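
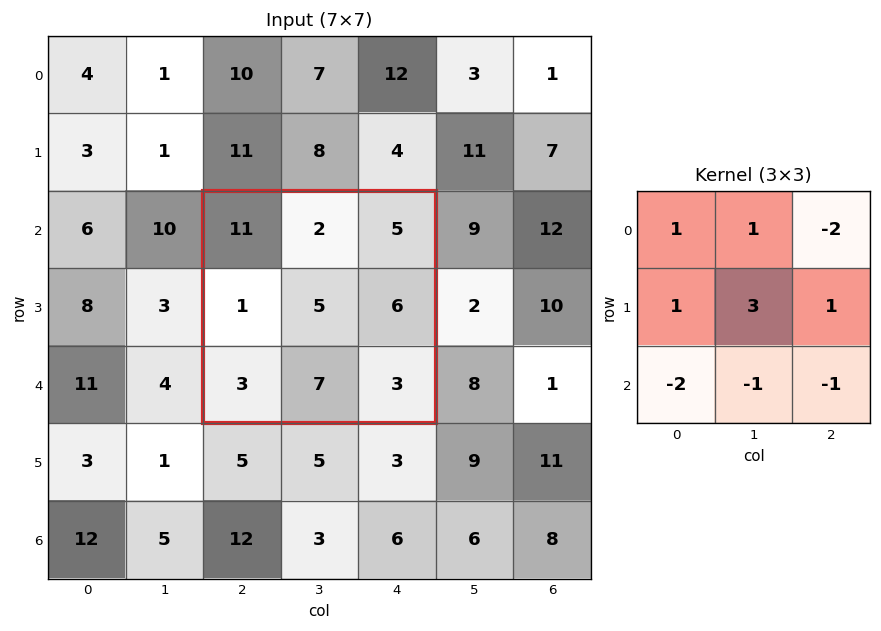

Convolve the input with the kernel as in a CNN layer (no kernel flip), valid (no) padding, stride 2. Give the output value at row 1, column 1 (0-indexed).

The receptive field on the input at this output position is [11 2 5 / 1 5 6 / 3 7 3]. Elementwise product with the kernel and sum: 11·1 + 2·1 + 5·-2 + 1·1 + 5·3 + 6·1 + 3·-2 + 7·-1 + 3·-1.

9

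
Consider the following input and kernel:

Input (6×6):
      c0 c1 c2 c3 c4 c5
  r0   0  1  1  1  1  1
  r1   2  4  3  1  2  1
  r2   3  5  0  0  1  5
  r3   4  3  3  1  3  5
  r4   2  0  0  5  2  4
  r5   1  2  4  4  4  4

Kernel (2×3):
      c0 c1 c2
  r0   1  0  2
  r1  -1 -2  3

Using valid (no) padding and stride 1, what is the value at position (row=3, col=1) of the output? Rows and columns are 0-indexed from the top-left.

The receptive field on the input at this output position is [3 3 1 / 0 0 5]. Elementwise product with the kernel and sum: 3·1 + 1·2 + 0·-1 + 0·-2 + 5·3.

20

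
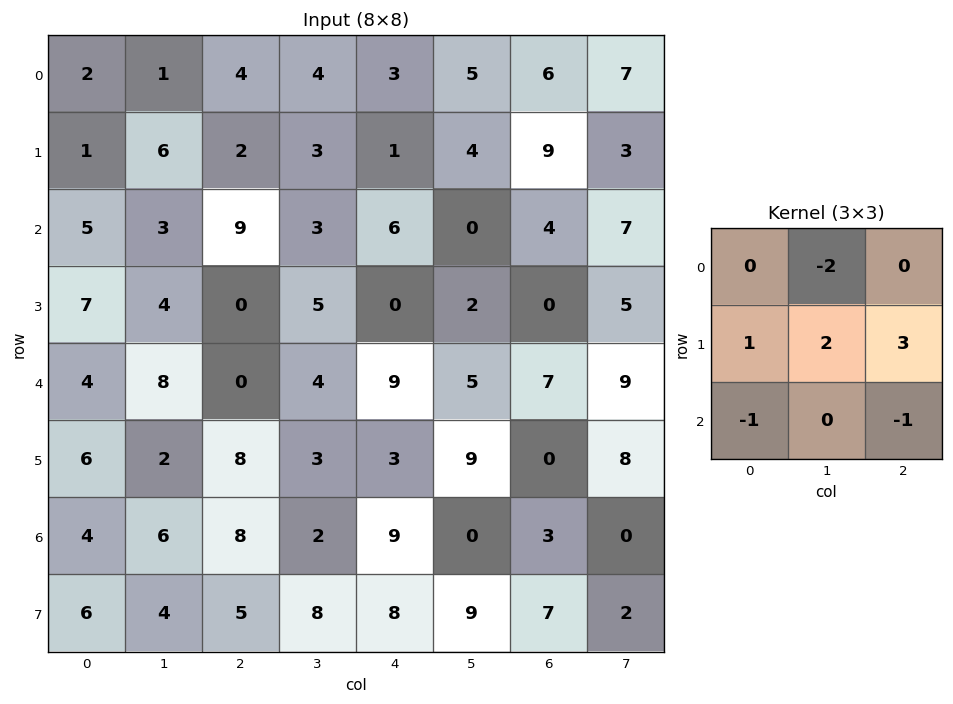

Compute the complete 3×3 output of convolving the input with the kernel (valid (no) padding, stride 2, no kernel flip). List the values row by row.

3 -12 16
5 -5 -12
6 -2 -1

Output[0,0]: The receptive field on the input at this output position is [2 1 4 / 1 6 2 / 5 3 9]. Elementwise product with the kernel and sum: 1·-2 + 1·1 + 6·2 + 2·3 + 5·-1 + 9·-1.
Output[0,1]: The receptive field on the input at this output position is [4 4 3 / 2 3 1 / 9 3 6]. Elementwise product with the kernel and sum: 4·-2 + 2·1 + 3·2 + 1·3 + 9·-1 + 6·-1.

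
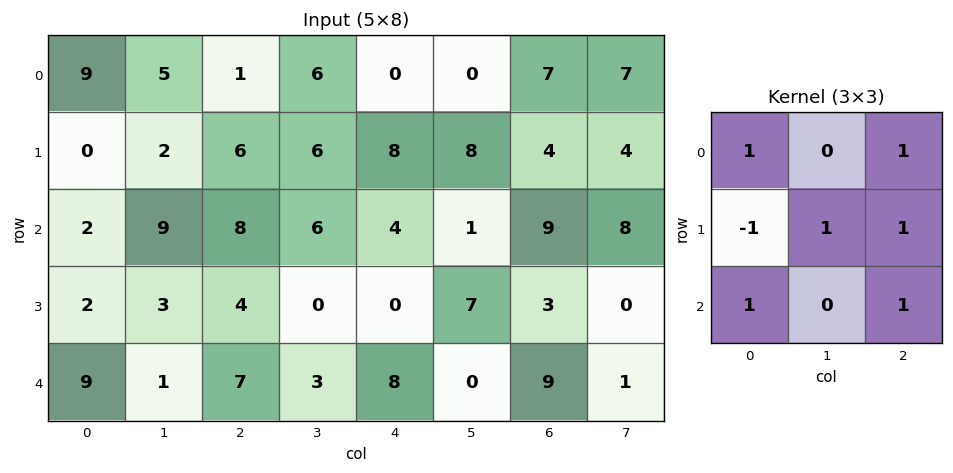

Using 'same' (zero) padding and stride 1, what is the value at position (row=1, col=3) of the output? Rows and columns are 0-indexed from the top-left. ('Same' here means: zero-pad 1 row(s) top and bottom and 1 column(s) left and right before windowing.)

21

The receptive field on the zero-padded input at this output position is [1 6 0 / 6 6 8 / 8 6 4]. Elementwise product with the kernel and sum: 1·1 + 0·1 + 6·-1 + 6·1 + 8·1 + 8·1 + 4·1.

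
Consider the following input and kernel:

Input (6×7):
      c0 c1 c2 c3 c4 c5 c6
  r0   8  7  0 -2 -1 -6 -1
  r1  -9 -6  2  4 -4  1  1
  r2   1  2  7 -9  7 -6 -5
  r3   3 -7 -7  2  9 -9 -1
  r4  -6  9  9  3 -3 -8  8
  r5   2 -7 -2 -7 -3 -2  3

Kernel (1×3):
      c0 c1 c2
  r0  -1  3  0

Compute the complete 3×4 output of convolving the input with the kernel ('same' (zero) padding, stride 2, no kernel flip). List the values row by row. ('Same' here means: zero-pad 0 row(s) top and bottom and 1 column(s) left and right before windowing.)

24 -7 -1 3
3 19 30 -9
-18 18 -12 32

Output[0,0]: The receptive field on the zero-padded input at this output position is [0 8 7]. Elementwise product with the kernel and sum: 0·-1 + 8·3.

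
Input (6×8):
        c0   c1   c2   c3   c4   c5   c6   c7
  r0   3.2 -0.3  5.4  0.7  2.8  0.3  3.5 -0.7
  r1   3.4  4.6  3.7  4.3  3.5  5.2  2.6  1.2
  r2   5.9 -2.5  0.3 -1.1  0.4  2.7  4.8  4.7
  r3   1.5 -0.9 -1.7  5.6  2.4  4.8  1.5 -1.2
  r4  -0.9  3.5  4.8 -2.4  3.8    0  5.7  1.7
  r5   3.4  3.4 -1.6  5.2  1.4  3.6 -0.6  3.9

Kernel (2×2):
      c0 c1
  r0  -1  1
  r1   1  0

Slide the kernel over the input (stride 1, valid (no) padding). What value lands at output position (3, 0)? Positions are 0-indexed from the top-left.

The receptive field on the input at this output position is [1.5 -0.9 / -0.9 3.5]. Elementwise product with the kernel and sum: 1.5·-1 + -0.9·1 + -0.9·1.

-3.3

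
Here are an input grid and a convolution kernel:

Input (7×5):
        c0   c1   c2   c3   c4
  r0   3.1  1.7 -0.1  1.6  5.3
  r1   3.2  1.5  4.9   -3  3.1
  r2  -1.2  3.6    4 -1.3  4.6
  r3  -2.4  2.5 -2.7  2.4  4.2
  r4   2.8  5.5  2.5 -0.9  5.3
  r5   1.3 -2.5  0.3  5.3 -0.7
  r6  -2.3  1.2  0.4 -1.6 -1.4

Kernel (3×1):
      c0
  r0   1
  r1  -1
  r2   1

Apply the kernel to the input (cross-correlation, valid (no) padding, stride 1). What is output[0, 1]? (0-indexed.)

The receptive field on the input at this output position is [1.7 / 1.5 / 3.6]. Elementwise product with the kernel and sum: 1.7·1 + 1.5·-1 + 3.6·1.

3.8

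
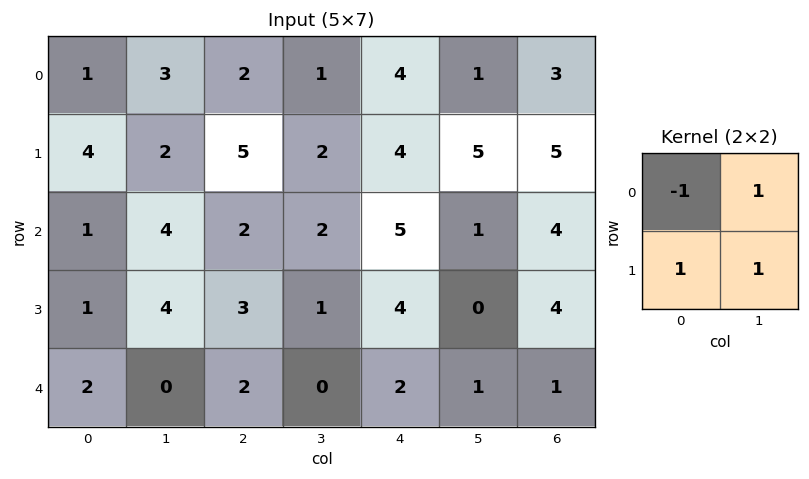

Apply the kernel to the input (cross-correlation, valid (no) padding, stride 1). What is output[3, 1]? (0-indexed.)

The receptive field on the input at this output position is [4 3 / 0 2]. Elementwise product with the kernel and sum: 4·-1 + 3·1 + 0·1 + 2·1.

1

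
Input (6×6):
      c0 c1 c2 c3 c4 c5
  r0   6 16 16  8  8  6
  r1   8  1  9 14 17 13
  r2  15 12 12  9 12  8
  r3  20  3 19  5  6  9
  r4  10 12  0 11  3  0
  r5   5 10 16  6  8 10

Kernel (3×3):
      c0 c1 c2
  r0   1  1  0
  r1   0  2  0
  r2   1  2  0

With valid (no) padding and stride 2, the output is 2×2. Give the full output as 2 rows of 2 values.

Output[0,0]: The receptive field on the input at this output position is [6 16 16 / 8 1 9 / 15 12 12]. Elementwise product with the kernel and sum: 6·1 + 16·1 + 1·2 + 15·1 + 12·2.

63 82
67 53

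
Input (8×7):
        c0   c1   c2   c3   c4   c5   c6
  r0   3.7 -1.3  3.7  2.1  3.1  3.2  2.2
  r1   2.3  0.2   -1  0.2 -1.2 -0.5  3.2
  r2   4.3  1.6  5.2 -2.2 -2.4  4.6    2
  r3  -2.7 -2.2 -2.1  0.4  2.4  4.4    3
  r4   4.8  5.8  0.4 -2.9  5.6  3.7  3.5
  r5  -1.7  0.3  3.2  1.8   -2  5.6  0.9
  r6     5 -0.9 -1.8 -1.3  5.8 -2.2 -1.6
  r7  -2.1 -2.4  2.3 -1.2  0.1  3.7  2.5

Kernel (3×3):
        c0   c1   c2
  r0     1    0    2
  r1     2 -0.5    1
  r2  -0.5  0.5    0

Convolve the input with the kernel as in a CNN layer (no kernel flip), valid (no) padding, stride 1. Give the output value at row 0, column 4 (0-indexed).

The receptive field on the input at this output position is [3.1 3.2 2.2 / -1.2 -0.5 3.2 / -2.4 4.6 2]. Elementwise product with the kernel and sum: 3.1·1 + 2.2·2 + -1.2·2 + -0.5·-0.5 + 3.2·1 + -2.4·-0.5 + 4.6·0.5.

12.05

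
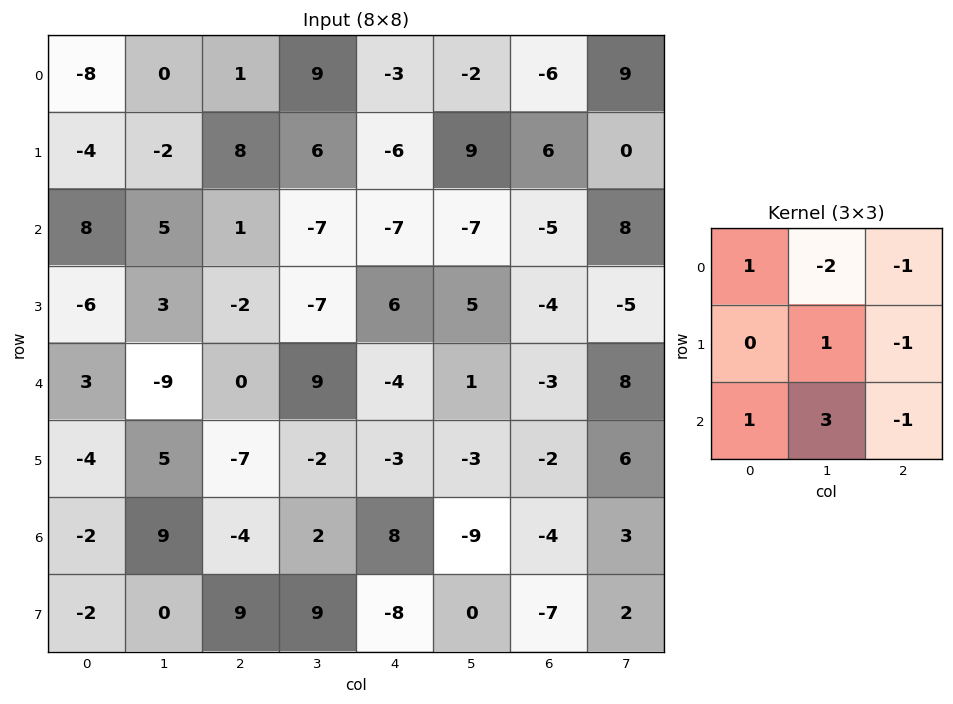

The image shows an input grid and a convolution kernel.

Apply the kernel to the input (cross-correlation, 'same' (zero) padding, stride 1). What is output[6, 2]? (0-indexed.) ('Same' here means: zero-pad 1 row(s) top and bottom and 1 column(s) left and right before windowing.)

33

The receptive field on the zero-padded input at this output position is [5 -7 -2 / 9 -4 2 / 0 9 9]. Elementwise product with the kernel and sum: 5·1 + -7·-2 + -2·-1 + -4·1 + 2·-1 + 0·1 + 9·3 + 9·-1.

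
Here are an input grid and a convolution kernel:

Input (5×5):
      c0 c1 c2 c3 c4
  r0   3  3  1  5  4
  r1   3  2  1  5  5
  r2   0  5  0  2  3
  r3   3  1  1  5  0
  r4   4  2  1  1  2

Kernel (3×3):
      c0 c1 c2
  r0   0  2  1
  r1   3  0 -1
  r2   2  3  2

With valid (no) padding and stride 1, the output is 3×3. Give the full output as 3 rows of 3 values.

30 22 24
16 35 29
34 9 19

Output[0,0]: The receptive field on the input at this output position is [3 3 1 / 3 2 1 / 0 5 0]. Elementwise product with the kernel and sum: 3·2 + 1·1 + 3·3 + 1·-1 + 0·2 + 5·3 + 0·2.
Output[0,1]: The receptive field on the input at this output position is [3 1 5 / 2 1 5 / 5 0 2]. Elementwise product with the kernel and sum: 1·2 + 5·1 + 2·3 + 5·-1 + 5·2 + 0·3 + 2·2.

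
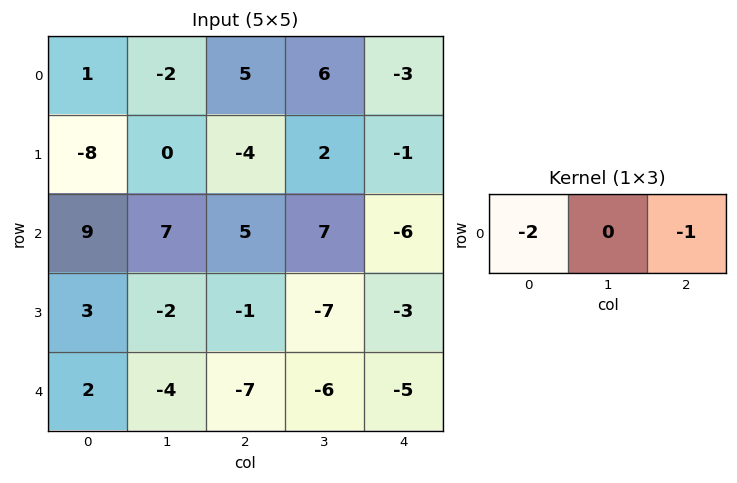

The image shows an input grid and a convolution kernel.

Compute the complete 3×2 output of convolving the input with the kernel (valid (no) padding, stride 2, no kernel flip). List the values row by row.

-7 -7
-23 -4
3 19

Output[0,0]: The receptive field on the input at this output position is [1 -2 5]. Elementwise product with the kernel and sum: 1·-2 + 5·-1.
Output[0,1]: The receptive field on the input at this output position is [5 6 -3]. Elementwise product with the kernel and sum: 5·-2 + -3·-1.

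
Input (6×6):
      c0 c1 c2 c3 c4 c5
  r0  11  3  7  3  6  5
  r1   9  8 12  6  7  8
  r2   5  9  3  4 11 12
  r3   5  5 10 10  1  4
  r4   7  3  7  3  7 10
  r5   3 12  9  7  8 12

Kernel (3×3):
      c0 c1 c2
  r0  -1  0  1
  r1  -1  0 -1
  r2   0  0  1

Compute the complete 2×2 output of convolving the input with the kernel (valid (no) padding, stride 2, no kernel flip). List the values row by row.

-22 -9
-10 4

Output[0,0]: The receptive field on the input at this output position is [11 3 7 / 9 8 12 / 5 9 3]. Elementwise product with the kernel and sum: 11·-1 + 7·1 + 9·-1 + 12·-1 + 3·1.
Output[0,1]: The receptive field on the input at this output position is [7 3 6 / 12 6 7 / 3 4 11]. Elementwise product with the kernel and sum: 7·-1 + 6·1 + 12·-1 + 7·-1 + 11·1.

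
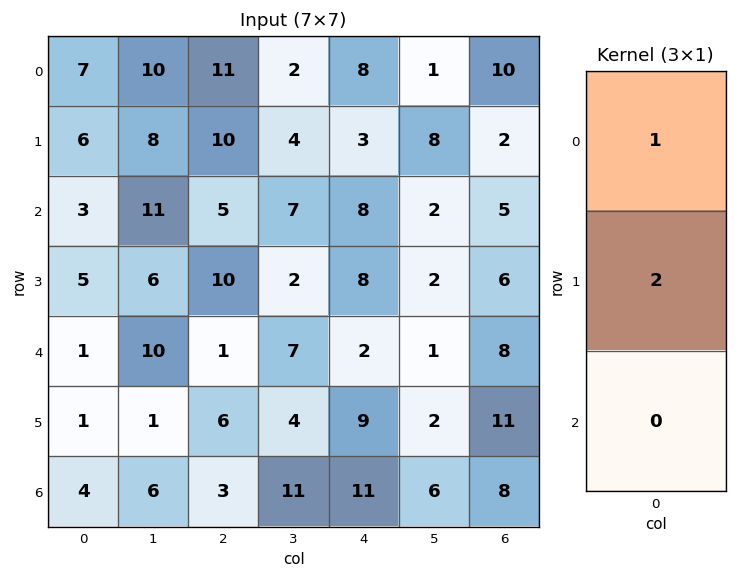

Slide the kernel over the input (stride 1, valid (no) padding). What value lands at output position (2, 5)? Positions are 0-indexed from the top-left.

6

The receptive field on the input at this output position is [2 / 2 / 1]. Elementwise product with the kernel and sum: 2·1 + 2·2.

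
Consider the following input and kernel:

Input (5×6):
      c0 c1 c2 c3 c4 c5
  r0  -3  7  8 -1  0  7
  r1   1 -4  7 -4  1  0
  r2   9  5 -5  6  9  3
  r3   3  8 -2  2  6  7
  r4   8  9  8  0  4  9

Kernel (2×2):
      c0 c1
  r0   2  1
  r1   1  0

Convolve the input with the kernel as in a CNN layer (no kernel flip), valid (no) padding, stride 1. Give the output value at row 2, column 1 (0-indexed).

13

The receptive field on the input at this output position is [5 -5 / 8 -2]. Elementwise product with the kernel and sum: 5·2 + -5·1 + 8·1.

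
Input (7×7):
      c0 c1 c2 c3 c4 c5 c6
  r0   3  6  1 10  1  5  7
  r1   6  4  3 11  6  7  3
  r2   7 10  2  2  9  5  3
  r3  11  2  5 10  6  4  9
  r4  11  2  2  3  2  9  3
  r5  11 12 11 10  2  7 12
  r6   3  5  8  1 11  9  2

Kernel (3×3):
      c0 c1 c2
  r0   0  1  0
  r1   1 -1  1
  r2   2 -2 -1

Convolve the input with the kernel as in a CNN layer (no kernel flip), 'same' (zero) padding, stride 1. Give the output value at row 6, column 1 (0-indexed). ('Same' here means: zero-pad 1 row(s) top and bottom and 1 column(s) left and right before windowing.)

The receptive field on the zero-padded input at this output position is [11 12 11 / 3 5 8 / 0 0 0]. Elementwise product with the kernel and sum: 12·1 + 3·1 + 5·-1 + 8·1 + 0·2 + 0·-2 + 0·-1.

18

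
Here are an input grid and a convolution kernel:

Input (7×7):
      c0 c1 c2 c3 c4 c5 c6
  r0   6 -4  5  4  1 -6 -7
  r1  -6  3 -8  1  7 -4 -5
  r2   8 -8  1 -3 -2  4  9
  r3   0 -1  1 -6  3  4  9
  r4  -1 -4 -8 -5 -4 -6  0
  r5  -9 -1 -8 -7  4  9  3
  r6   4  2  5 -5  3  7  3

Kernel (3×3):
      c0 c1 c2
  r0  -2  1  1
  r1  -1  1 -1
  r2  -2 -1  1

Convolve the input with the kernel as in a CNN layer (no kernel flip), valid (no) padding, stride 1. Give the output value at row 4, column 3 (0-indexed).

16

The receptive field on the input at this output position is [-5 -4 -6 / -7 4 9 / -5 3 7]. Elementwise product with the kernel and sum: -5·-2 + -4·1 + -6·1 + -7·-1 + 4·1 + 9·-1 + -5·-2 + 3·-1 + 7·1.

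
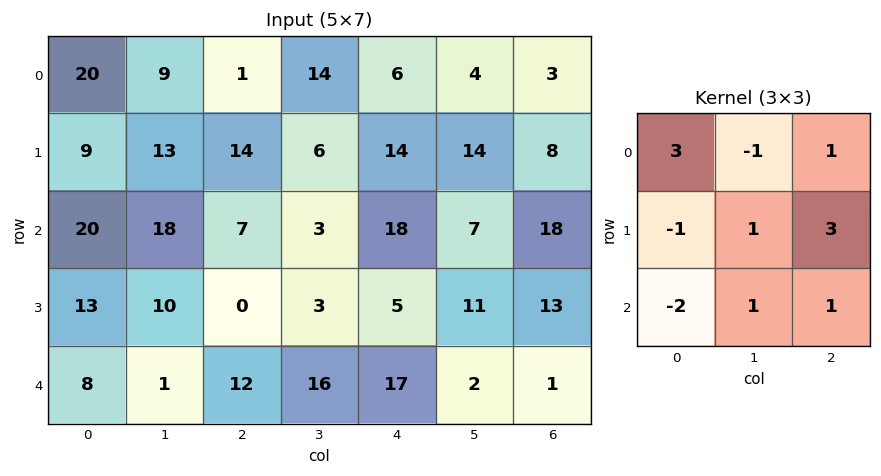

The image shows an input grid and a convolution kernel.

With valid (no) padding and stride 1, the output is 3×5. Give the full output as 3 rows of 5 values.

83 33 36 109 30
31 12 108 64 93
43 75 63 20 79

Output[0,0]: The receptive field on the input at this output position is [20 9 1 / 9 13 14 / 20 18 7]. Elementwise product with the kernel and sum: 20·3 + 9·-1 + 1·1 + 9·-1 + 13·1 + 14·3 + 20·-2 + 18·1 + 7·1.
Output[0,1]: The receptive field on the input at this output position is [9 1 14 / 13 14 6 / 18 7 3]. Elementwise product with the kernel and sum: 9·3 + 1·-1 + 14·1 + 13·-1 + 14·1 + 6·3 + 18·-2 + 7·1 + 3·1.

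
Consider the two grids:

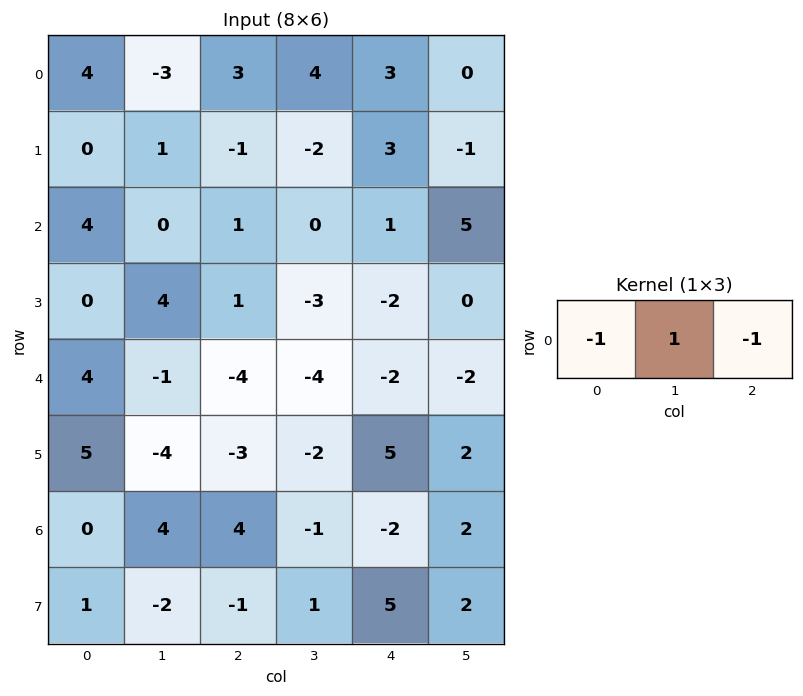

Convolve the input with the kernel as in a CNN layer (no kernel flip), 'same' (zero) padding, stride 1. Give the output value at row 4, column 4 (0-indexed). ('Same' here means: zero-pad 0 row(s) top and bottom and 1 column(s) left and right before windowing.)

4

The receptive field on the zero-padded input at this output position is [-4 -2 -2]. Elementwise product with the kernel and sum: -4·-1 + -2·1 + -2·-1.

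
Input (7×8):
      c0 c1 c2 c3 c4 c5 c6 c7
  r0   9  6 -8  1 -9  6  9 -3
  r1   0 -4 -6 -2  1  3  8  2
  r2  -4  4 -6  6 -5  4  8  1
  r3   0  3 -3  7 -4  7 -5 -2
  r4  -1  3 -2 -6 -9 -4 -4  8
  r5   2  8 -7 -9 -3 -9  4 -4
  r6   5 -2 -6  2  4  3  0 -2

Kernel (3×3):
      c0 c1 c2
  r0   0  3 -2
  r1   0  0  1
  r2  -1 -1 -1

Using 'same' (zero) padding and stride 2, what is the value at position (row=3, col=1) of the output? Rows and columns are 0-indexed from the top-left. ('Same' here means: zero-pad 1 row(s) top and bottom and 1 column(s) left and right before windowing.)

-1

The receptive field on the zero-padded input at this output position is [8 -7 -9 / -2 -6 2 / 0 0 0]. Elementwise product with the kernel and sum: -7·3 + -9·-2 + 2·1 + 0·-1 + 0·-1 + 0·-1.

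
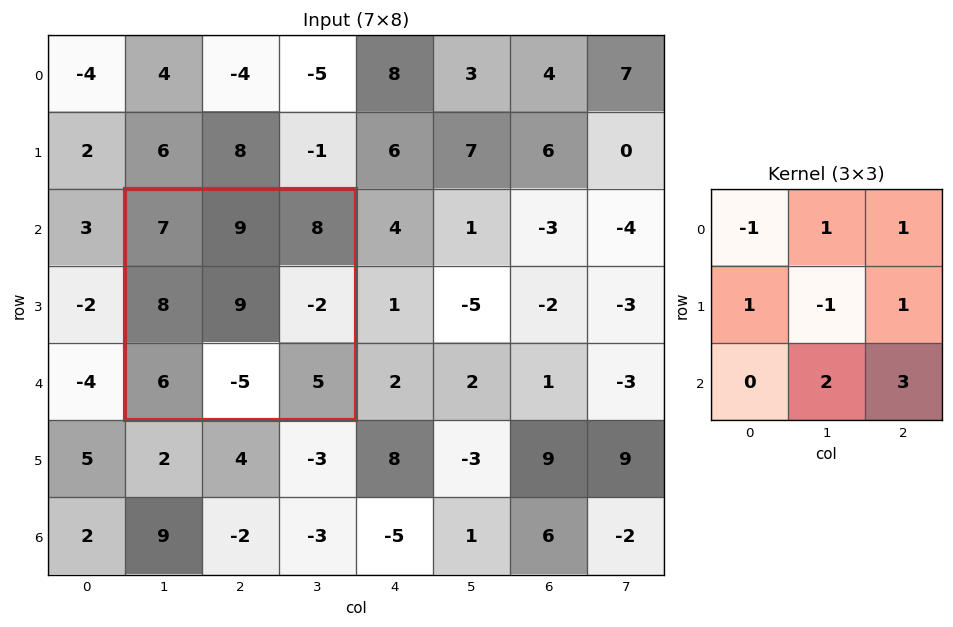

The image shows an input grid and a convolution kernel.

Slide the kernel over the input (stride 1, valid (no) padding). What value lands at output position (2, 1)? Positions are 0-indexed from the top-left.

12

The receptive field on the input at this output position is [7 9 8 / 8 9 -2 / 6 -5 5]. Elementwise product with the kernel and sum: 7·-1 + 9·1 + 8·1 + 8·1 + 9·-1 + -2·1 + -5·2 + 5·3.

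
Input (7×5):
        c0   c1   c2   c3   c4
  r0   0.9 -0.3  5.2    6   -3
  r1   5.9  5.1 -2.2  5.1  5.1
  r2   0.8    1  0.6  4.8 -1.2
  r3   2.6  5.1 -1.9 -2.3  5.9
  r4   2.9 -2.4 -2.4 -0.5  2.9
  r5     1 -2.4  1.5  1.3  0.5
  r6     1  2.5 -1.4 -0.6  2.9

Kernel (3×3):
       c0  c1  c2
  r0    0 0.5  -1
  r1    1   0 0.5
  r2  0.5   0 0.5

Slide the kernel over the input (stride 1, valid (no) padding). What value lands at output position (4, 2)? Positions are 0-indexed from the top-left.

The receptive field on the input at this output position is [-2.4 -0.5 2.9 / 1.5 1.3 0.5 / -1.4 -0.6 2.9]. Elementwise product with the kernel and sum: -0.5·0.5 + 2.9·-1 + 1.5·1 + 0.5·0.5 + -1.4·0.5 + 2.9·0.5.

-0.65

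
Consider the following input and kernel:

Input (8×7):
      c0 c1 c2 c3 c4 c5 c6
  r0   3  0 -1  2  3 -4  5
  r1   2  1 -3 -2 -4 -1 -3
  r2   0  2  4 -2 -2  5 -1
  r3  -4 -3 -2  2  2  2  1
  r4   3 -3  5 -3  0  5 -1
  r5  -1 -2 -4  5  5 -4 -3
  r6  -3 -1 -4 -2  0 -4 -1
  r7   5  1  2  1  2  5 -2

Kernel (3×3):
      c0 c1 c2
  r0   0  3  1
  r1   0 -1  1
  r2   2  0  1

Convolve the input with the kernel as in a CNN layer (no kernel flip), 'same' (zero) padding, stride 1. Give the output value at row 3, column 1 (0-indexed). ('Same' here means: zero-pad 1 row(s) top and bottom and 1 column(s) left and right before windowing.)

The receptive field on the zero-padded input at this output position is [0 2 4 / -4 -3 -2 / 3 -3 5]. Elementwise product with the kernel and sum: 2·3 + 4·1 + -3·-1 + -2·1 + 3·2 + 5·1.

22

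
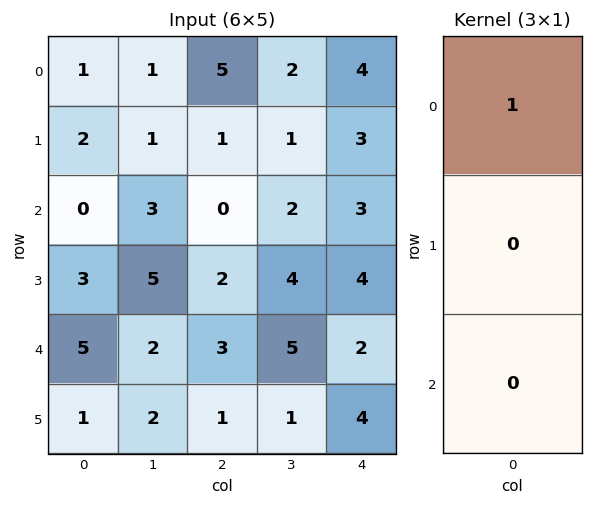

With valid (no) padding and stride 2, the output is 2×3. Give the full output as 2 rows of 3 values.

1 5 4
0 0 3

Output[0,0]: The receptive field on the input at this output position is [1 / 2 / 0]. Elementwise product with the kernel and sum: 1·1.
Output[0,1]: The receptive field on the input at this output position is [5 / 1 / 0]. Elementwise product with the kernel and sum: 5·1.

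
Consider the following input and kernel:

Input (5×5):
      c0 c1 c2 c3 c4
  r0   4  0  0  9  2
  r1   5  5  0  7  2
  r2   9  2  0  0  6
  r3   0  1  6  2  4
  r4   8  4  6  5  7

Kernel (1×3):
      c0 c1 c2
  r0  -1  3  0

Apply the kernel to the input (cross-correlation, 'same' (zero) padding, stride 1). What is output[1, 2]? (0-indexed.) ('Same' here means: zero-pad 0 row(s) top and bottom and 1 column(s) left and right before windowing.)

-5

The receptive field on the zero-padded input at this output position is [5 0 7]. Elementwise product with the kernel and sum: 5·-1 + 0·3.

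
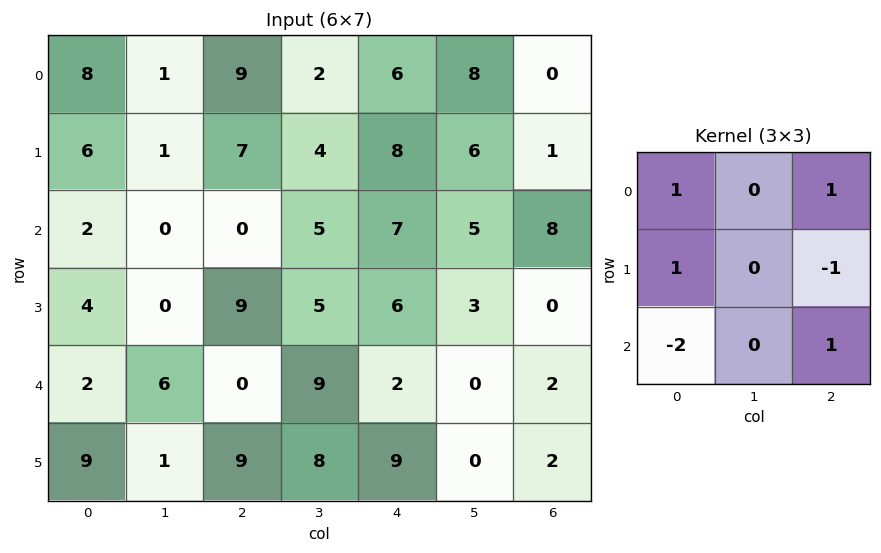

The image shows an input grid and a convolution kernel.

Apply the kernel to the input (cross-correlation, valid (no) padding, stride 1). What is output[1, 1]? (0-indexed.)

The receptive field on the input at this output position is [1 7 4 / 0 0 5 / 0 9 5]. Elementwise product with the kernel and sum: 1·1 + 4·1 + 0·1 + 5·-1 + 0·-2 + 5·1.

5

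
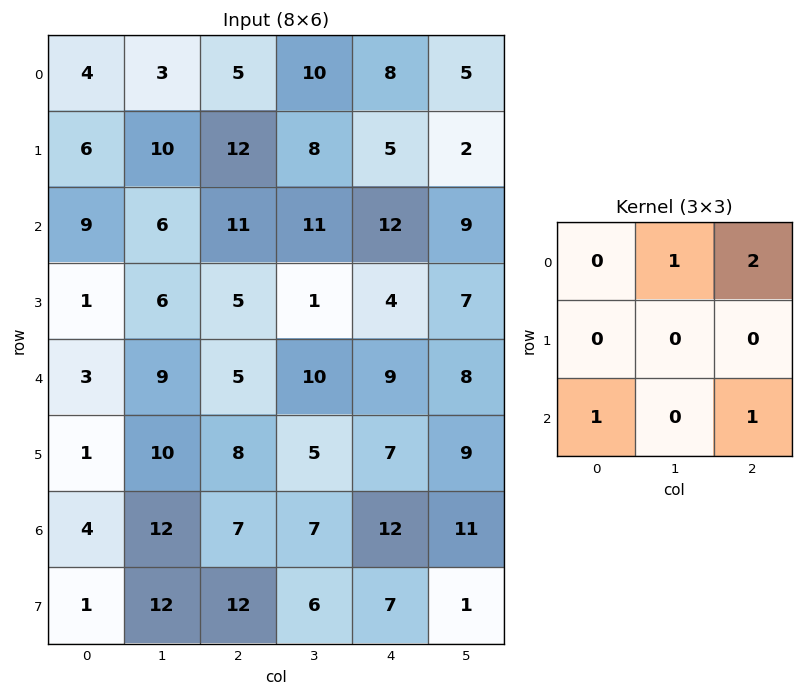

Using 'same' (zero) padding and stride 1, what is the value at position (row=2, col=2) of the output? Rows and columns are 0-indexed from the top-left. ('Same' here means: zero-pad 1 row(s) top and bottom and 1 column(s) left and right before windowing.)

35

The receptive field on the zero-padded input at this output position is [10 12 8 / 6 11 11 / 6 5 1]. Elementwise product with the kernel and sum: 12·1 + 8·2 + 6·1 + 1·1.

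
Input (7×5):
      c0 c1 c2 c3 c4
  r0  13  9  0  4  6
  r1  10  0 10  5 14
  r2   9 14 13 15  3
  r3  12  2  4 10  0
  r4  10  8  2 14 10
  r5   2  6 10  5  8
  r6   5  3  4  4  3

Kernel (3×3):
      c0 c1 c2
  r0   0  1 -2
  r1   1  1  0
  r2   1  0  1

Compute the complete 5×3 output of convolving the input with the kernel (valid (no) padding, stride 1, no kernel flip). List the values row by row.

Output[0,0]: The receptive field on the input at this output position is [13 9 0 / 10 0 10 / 9 14 13]. Elementwise product with the kernel and sum: 9·1 + 0·-2 + 10·1 + 0·1 + 9·1 + 13·1.

41 31 23
19 39 9
14 11 35
24 5 44
21 -3 16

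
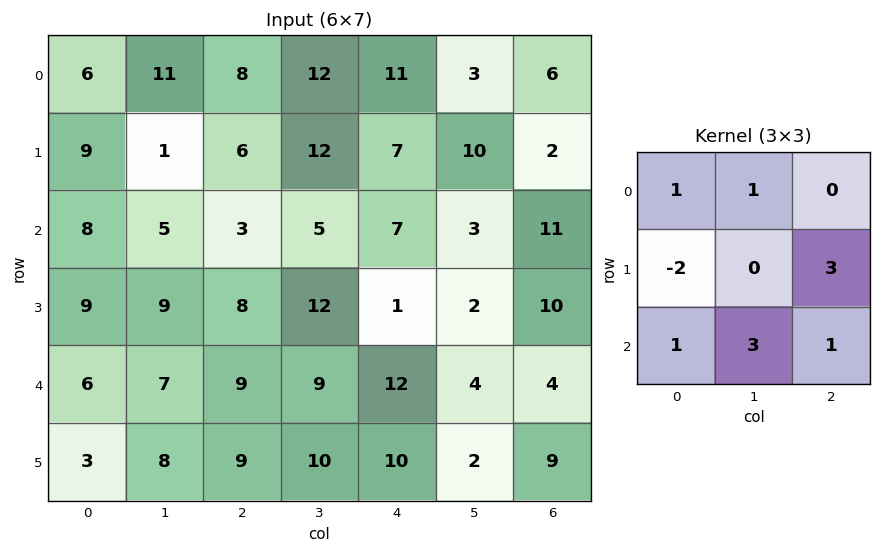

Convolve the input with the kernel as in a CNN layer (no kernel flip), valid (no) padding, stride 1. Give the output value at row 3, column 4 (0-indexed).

16

The receptive field on the input at this output position is [1 2 10 / 12 4 4 / 10 2 9]. Elementwise product with the kernel and sum: 1·1 + 2·1 + 12·-2 + 4·3 + 10·1 + 2·3 + 9·1.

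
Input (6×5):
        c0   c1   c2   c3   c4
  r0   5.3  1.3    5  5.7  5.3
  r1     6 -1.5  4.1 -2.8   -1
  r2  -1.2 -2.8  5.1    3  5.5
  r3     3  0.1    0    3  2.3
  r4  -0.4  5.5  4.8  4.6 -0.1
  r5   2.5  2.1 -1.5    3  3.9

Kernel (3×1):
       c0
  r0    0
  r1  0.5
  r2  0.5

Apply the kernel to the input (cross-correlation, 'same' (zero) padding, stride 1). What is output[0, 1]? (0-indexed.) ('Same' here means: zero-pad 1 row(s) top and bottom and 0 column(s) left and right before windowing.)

-0.1

The receptive field on the zero-padded input at this output position is [0 / 1.3 / -1.5]. Elementwise product with the kernel and sum: 1.3·0.5 + -1.5·0.5.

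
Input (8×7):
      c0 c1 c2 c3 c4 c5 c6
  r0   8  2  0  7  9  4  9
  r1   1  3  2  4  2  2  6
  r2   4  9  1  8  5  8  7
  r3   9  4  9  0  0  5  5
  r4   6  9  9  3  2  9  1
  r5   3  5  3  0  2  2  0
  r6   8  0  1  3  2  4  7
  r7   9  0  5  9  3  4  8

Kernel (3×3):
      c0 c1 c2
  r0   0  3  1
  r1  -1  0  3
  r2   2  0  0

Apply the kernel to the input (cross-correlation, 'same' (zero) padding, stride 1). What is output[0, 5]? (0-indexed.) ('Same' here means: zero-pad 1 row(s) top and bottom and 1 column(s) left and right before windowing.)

The receptive field on the zero-padded input at this output position is [0 0 0 / 9 4 9 / 2 2 6]. Elementwise product with the kernel and sum: 0·3 + 0·1 + 9·-1 + 9·3 + 2·2.

22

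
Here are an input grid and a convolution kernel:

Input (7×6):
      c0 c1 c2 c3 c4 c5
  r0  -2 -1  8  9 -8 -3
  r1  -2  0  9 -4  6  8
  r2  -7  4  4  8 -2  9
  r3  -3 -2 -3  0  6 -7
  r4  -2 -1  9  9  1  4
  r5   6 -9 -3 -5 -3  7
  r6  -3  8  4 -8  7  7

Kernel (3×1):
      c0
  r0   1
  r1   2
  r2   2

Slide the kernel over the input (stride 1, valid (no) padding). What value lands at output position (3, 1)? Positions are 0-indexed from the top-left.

-22

The receptive field on the input at this output position is [-2 / -1 / -9]. Elementwise product with the kernel and sum: -2·1 + -1·2 + -9·2.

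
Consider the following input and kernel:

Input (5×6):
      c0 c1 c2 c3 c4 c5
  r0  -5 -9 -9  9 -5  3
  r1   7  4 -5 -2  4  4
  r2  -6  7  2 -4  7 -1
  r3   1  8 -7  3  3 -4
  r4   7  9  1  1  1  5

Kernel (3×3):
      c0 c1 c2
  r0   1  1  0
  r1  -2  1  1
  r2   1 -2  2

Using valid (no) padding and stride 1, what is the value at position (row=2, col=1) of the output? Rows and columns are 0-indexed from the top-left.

The receptive field on the input at this output position is [7 2 -4 / 8 -7 3 / 9 1 1]. Elementwise product with the kernel and sum: 7·1 + 2·1 + 8·-2 + -7·1 + 3·1 + 9·1 + 1·-2 + 1·2.

-2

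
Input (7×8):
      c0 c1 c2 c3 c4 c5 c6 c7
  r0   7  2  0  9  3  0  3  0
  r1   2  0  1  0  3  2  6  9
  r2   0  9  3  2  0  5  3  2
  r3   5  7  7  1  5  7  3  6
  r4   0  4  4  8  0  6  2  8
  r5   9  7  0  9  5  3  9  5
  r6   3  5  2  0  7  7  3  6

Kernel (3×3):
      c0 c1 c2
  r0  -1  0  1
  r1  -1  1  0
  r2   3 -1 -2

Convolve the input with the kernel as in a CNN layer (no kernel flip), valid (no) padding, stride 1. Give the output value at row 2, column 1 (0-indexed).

-15

The receptive field on the input at this output position is [9 3 2 / 7 7 1 / 4 4 8]. Elementwise product with the kernel and sum: 9·-1 + 2·1 + 7·-1 + 7·1 + 4·3 + 4·-1 + 8·-2.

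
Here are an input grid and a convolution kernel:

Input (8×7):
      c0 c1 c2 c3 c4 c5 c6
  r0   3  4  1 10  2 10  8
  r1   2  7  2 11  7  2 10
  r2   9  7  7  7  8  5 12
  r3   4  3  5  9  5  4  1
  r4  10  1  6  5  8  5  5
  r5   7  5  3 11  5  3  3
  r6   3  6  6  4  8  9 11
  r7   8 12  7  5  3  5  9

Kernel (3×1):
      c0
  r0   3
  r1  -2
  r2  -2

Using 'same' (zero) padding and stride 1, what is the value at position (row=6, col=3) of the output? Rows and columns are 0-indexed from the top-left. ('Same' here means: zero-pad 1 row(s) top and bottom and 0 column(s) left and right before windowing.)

The receptive field on the zero-padded input at this output position is [11 / 4 / 5]. Elementwise product with the kernel and sum: 11·3 + 4·-2 + 5·-2.

15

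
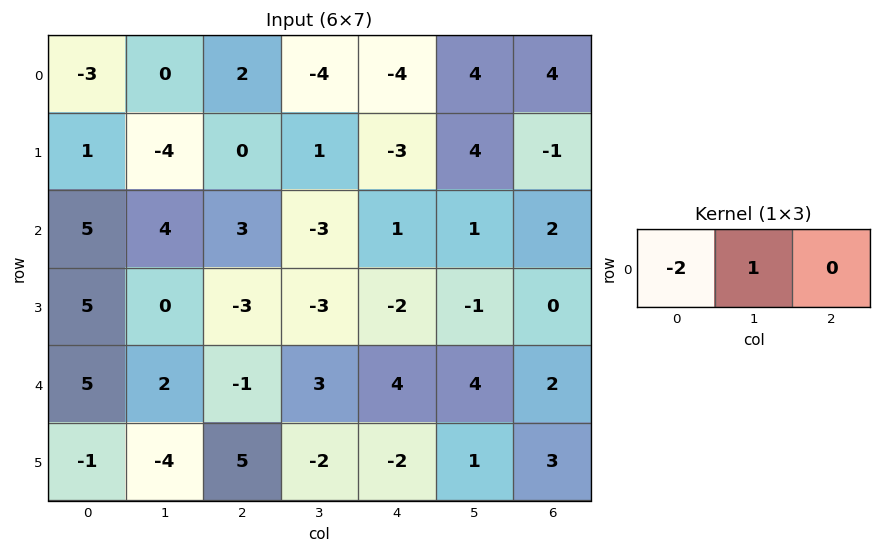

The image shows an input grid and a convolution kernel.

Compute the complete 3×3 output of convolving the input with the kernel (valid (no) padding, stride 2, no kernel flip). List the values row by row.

Output[0,0]: The receptive field on the input at this output position is [-3 0 2]. Elementwise product with the kernel and sum: -3·-2 + 0·1.
Output[0,1]: The receptive field on the input at this output position is [2 -4 -4]. Elementwise product with the kernel and sum: 2·-2 + -4·1.

6 -8 12
-6 -9 -1
-8 5 -4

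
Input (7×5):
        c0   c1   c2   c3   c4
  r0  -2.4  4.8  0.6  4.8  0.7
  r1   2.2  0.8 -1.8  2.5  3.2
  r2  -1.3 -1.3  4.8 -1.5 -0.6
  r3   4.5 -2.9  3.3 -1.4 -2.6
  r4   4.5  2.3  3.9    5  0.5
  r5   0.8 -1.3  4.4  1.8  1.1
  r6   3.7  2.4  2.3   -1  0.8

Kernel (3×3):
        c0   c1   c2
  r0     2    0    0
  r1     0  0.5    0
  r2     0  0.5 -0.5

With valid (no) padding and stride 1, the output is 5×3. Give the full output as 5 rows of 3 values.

-7.45 11.85 2
0.65 6.35 -3.75
-4.85 -1.5 11.15
7.3 -2.55 9.45
8.4 8.45 7.8

Output[0,0]: The receptive field on the input at this output position is [-2.4 4.8 0.6 / 2.2 0.8 -1.8 / -1.3 -1.3 4.8]. Elementwise product with the kernel and sum: -2.4·2 + 0.8·0.5 + -1.3·0.5 + 4.8·-0.5.
Output[0,1]: The receptive field on the input at this output position is [4.8 0.6 4.8 / 0.8 -1.8 2.5 / -1.3 4.8 -1.5]. Elementwise product with the kernel and sum: 4.8·2 + -1.8·0.5 + 4.8·0.5 + -1.5·-0.5.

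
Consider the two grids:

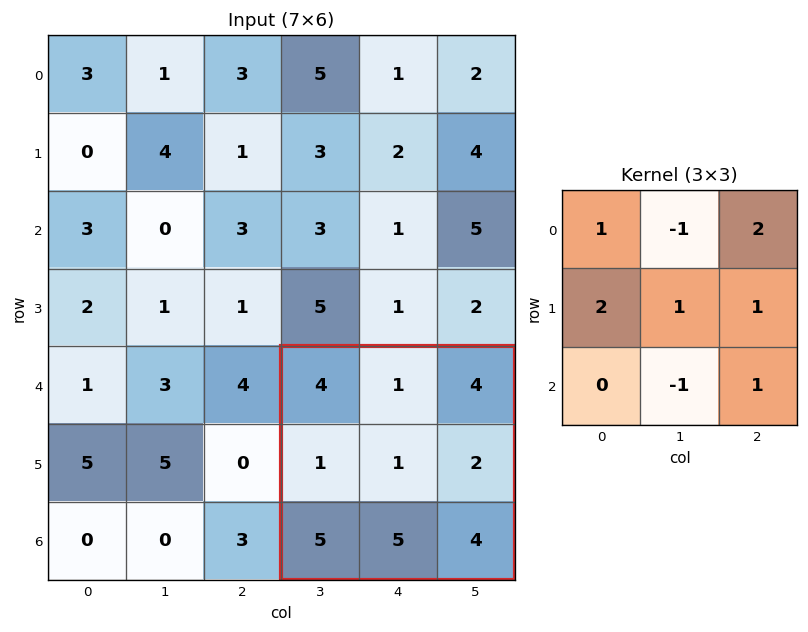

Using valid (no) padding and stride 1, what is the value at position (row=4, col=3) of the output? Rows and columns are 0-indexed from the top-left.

The receptive field on the input at this output position is [4 1 4 / 1 1 2 / 5 5 4]. Elementwise product with the kernel and sum: 4·1 + 1·-1 + 4·2 + 1·2 + 1·1 + 2·1 + 5·-1 + 4·1.

15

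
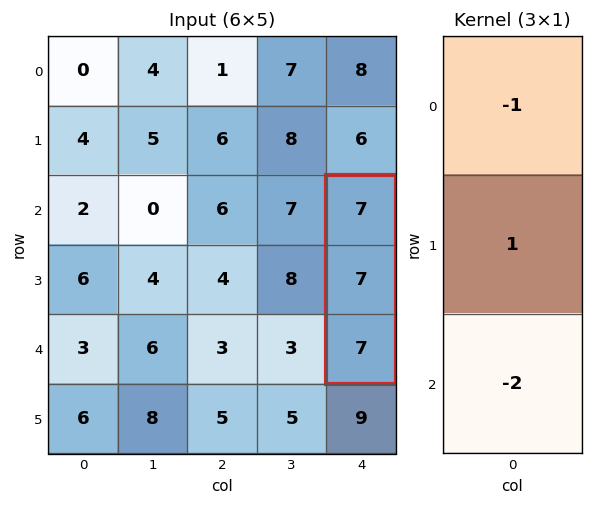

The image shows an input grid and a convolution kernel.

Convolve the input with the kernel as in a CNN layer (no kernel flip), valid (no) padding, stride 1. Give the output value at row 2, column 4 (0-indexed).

-14

The receptive field on the input at this output position is [7 / 7 / 7]. Elementwise product with the kernel and sum: 7·-1 + 7·1 + 7·-2.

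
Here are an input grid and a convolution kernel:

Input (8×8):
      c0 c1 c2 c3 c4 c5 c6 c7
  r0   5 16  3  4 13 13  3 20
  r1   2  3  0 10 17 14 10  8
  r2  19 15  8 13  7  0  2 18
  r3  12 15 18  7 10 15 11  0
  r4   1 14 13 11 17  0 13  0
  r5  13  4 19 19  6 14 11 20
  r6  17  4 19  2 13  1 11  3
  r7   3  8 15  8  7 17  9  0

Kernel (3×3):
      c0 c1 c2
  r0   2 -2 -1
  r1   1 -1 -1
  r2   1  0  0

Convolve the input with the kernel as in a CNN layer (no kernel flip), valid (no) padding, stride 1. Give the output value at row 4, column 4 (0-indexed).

15

The receptive field on the input at this output position is [17 0 13 / 6 14 11 / 13 1 11]. Elementwise product with the kernel and sum: 17·2 + 0·-2 + 13·-1 + 6·1 + 14·-1 + 11·-1 + 13·1.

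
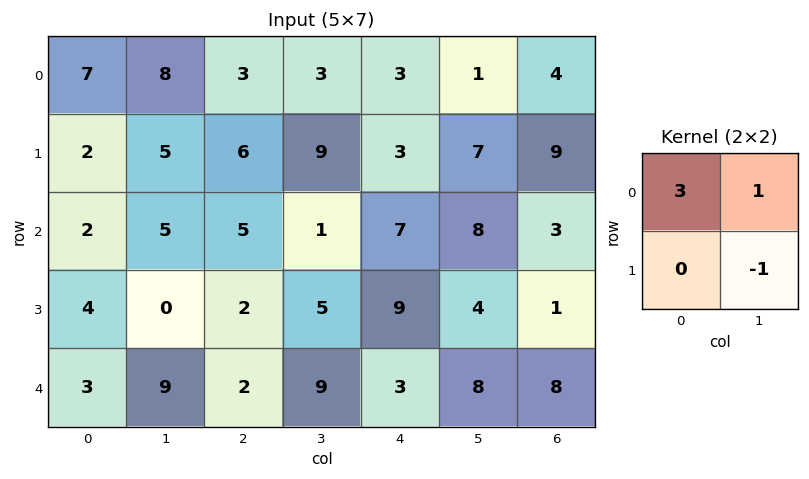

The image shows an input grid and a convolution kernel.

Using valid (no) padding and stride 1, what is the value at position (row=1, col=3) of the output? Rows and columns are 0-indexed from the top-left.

23

The receptive field on the input at this output position is [9 3 / 1 7]. Elementwise product with the kernel and sum: 9·3 + 3·1 + 7·-1.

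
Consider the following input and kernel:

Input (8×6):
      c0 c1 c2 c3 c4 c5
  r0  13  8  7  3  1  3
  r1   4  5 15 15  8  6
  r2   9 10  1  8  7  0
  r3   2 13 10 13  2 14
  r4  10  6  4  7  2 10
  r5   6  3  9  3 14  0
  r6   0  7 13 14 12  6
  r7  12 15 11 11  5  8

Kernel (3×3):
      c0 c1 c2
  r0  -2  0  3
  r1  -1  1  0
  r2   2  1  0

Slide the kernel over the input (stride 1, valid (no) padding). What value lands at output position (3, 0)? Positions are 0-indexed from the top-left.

The receptive field on the input at this output position is [2 13 10 / 10 6 4 / 6 3 9]. Elementwise product with the kernel and sum: 2·-2 + 10·3 + 10·-1 + 6·1 + 6·2 + 3·1.

37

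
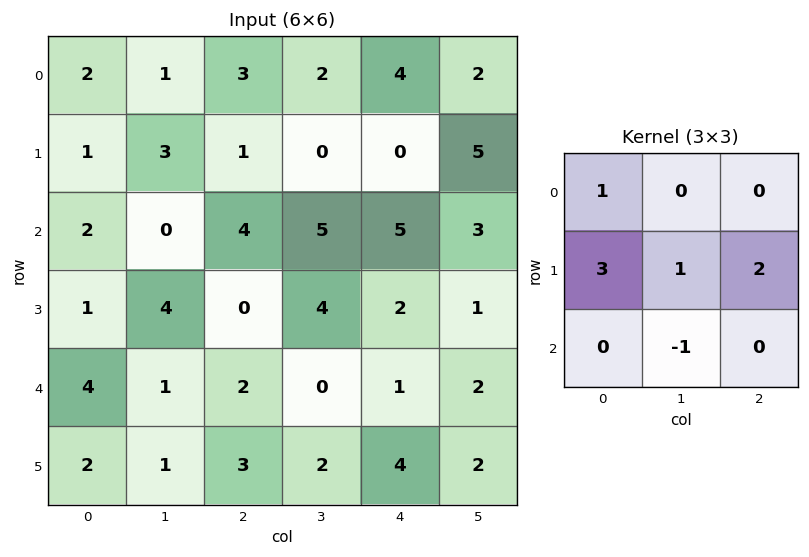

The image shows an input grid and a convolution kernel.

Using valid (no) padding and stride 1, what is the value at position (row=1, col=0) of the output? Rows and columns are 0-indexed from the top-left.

11

The receptive field on the input at this output position is [1 3 1 / 2 0 4 / 1 4 0]. Elementwise product with the kernel and sum: 1·1 + 2·3 + 0·1 + 4·2 + 4·-1.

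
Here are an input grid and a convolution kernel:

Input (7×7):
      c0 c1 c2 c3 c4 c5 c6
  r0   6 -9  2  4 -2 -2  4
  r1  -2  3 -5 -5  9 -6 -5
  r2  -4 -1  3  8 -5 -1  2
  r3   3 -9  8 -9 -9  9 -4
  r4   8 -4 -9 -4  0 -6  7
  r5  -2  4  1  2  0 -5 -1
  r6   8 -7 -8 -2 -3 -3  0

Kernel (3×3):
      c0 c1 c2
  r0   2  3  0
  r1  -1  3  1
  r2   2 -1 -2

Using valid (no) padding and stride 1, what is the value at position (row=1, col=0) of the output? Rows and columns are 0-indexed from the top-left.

The receptive field on the input at this output position is [-2 3 -5 / -4 -1 3 / 3 -9 8]. Elementwise product with the kernel and sum: -2·2 + 3·3 + -4·-1 + -1·3 + 3·1 + 3·2 + -9·-1 + 8·-2.

8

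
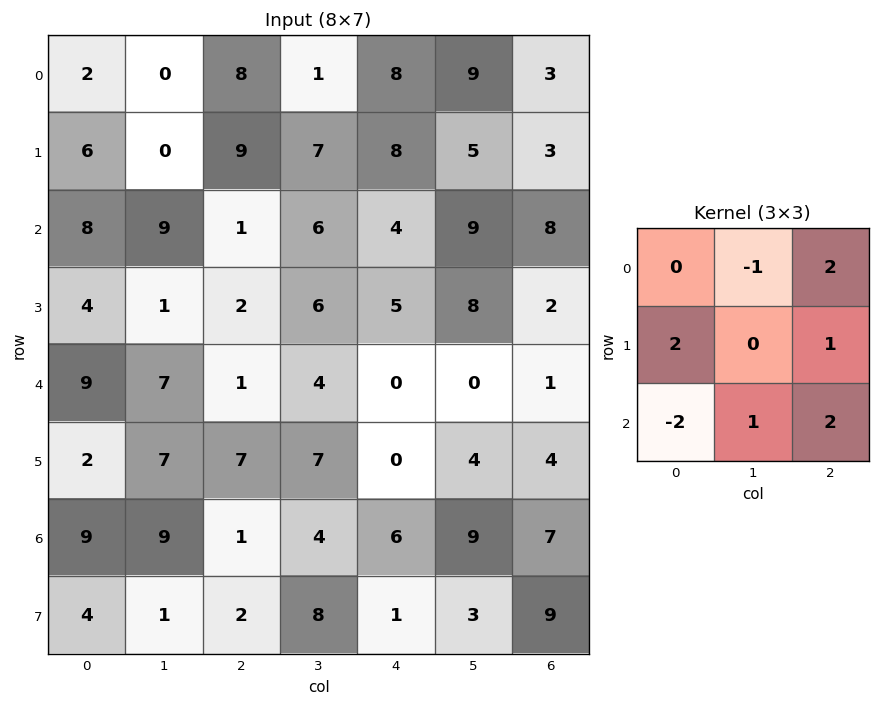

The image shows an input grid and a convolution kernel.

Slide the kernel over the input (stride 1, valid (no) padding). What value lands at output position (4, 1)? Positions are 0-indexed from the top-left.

19

The receptive field on the input at this output position is [7 1 4 / 7 7 7 / 9 1 4]. Elementwise product with the kernel and sum: 1·-1 + 4·2 + 7·2 + 7·1 + 9·-2 + 1·1 + 4·2.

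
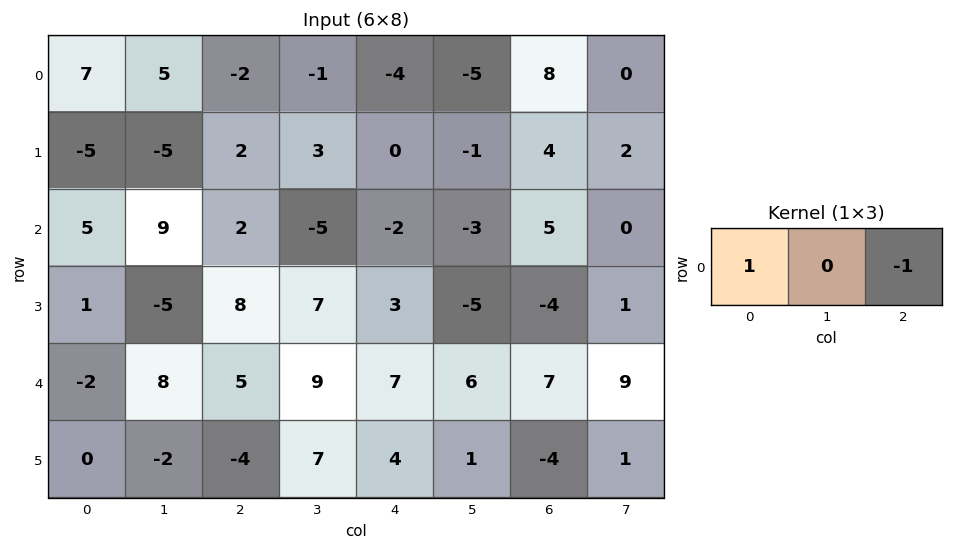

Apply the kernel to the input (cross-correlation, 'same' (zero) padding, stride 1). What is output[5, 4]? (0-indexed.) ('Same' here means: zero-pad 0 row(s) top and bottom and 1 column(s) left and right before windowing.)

The receptive field on the zero-padded input at this output position is [7 4 1]. Elementwise product with the kernel and sum: 7·1 + 1·-1.

6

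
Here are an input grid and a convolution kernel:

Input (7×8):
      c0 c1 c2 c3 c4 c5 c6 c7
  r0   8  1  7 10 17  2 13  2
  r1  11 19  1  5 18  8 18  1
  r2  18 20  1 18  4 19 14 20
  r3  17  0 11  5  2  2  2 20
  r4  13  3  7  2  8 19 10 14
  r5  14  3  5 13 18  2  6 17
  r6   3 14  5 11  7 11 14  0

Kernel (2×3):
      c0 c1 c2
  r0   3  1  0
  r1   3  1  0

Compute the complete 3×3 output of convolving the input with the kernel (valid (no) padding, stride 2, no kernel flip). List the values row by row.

77 39 115
125 59 39
87 51 99

Output[0,0]: The receptive field on the input at this output position is [8 1 7 / 11 19 1]. Elementwise product with the kernel and sum: 8·3 + 1·1 + 11·3 + 19·1.
Output[0,1]: The receptive field on the input at this output position is [7 10 17 / 1 5 18]. Elementwise product with the kernel and sum: 7·3 + 10·1 + 1·3 + 5·1.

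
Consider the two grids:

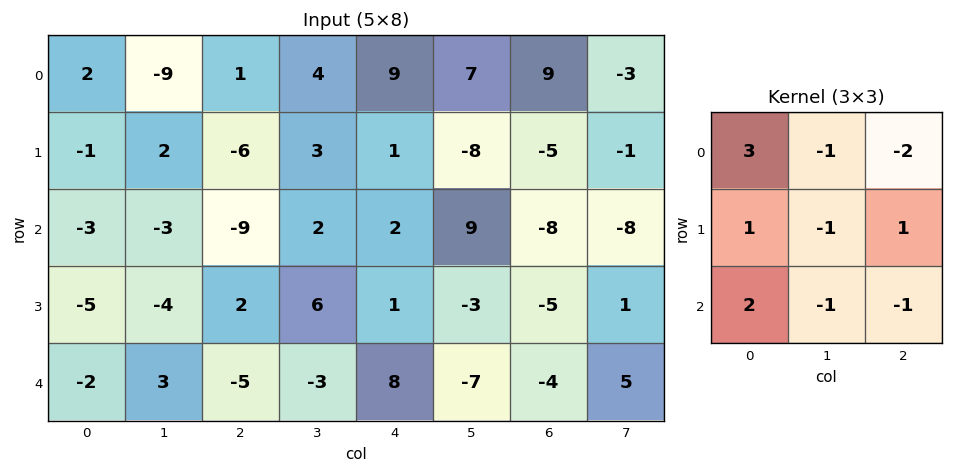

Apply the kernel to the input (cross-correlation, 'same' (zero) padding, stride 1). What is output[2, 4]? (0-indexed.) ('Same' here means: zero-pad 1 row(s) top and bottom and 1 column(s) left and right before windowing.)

The receptive field on the zero-padded input at this output position is [3 1 -8 / 2 2 9 / 6 1 -3]. Elementwise product with the kernel and sum: 3·3 + 1·-1 + -8·-2 + 2·1 + 2·-1 + 9·1 + 6·2 + 1·-1 + -3·-1.

47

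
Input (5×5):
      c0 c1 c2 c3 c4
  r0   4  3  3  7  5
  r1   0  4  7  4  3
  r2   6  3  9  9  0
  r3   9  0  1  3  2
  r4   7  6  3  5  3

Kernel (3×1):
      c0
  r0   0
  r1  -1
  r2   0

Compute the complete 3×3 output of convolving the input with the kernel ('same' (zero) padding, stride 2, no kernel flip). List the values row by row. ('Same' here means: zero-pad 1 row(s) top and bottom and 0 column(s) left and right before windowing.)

Output[0,0]: The receptive field on the zero-padded input at this output position is [0 / 4 / 0]. Elementwise product with the kernel and sum: 4·-1.

-4 -3 -5
-6 -9 0
-7 -3 -3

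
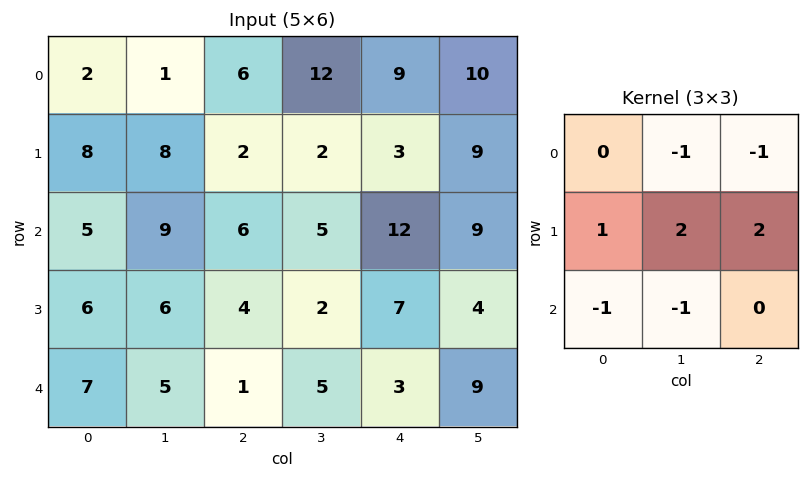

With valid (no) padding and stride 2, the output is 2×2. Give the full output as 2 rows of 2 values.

7 -20
-1 -1

Output[0,0]: The receptive field on the input at this output position is [2 1 6 / 8 8 2 / 5 9 6]. Elementwise product with the kernel and sum: 1·-1 + 6·-1 + 8·1 + 8·2 + 2·2 + 5·-1 + 9·-1.
Output[0,1]: The receptive field on the input at this output position is [6 12 9 / 2 2 3 / 6 5 12]. Elementwise product with the kernel and sum: 12·-1 + 9·-1 + 2·1 + 2·2 + 3·2 + 6·-1 + 5·-1.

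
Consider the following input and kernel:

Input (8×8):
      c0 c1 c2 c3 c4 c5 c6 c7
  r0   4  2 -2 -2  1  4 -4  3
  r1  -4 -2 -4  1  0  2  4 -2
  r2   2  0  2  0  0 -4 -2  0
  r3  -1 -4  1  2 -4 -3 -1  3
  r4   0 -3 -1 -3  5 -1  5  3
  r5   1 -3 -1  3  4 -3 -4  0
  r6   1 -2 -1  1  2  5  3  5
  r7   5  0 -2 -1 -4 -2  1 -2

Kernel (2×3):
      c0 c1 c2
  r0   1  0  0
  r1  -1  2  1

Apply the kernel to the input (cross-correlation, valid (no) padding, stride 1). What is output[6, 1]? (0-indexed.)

-7

The receptive field on the input at this output position is [-2 -1 1 / 0 -2 -1]. Elementwise product with the kernel and sum: -2·1 + 0·-1 + -2·2 + -1·1.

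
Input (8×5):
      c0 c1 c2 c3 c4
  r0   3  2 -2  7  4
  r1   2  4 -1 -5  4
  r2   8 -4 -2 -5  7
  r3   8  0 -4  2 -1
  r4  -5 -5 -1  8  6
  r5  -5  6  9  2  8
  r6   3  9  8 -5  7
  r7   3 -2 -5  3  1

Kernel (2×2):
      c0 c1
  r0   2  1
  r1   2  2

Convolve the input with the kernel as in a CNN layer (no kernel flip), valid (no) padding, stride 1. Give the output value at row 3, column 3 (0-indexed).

The receptive field on the input at this output position is [2 -1 / 8 6]. Elementwise product with the kernel and sum: 2·2 + -1·1 + 8·2 + 6·2.

31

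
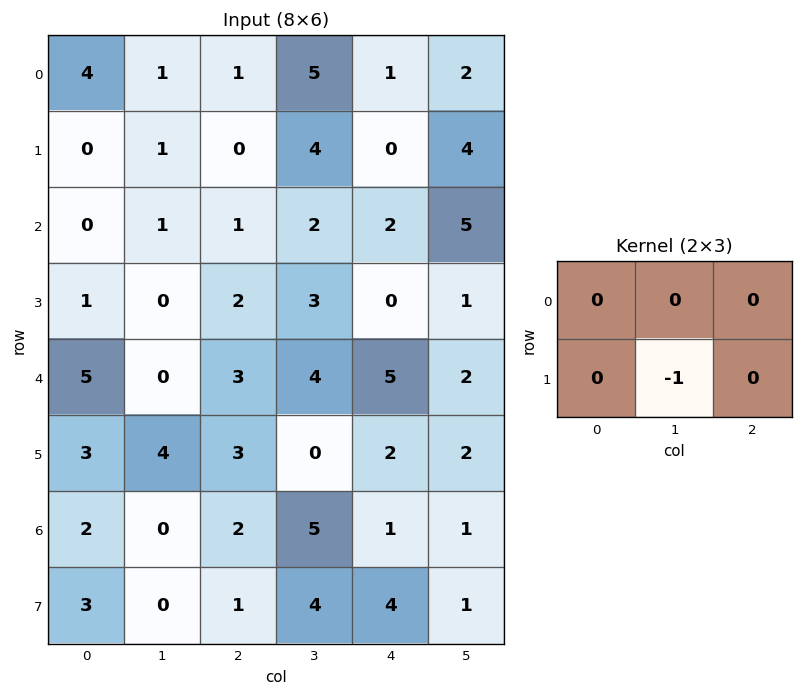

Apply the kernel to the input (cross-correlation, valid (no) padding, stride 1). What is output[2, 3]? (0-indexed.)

0

The receptive field on the input at this output position is [2 2 5 / 3 0 1]. Elementwise product with the kernel and sum: 0·-1.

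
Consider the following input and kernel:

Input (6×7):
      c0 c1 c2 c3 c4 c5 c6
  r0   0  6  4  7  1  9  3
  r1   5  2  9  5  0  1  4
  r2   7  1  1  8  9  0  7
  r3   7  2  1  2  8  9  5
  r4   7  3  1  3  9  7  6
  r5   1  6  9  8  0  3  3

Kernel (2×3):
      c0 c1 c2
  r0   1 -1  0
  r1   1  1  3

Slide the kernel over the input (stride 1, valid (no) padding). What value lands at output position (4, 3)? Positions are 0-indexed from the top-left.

The receptive field on the input at this output position is [3 9 7 / 8 0 3]. Elementwise product with the kernel and sum: 3·1 + 9·-1 + 8·1 + 0·1 + 3·3.

11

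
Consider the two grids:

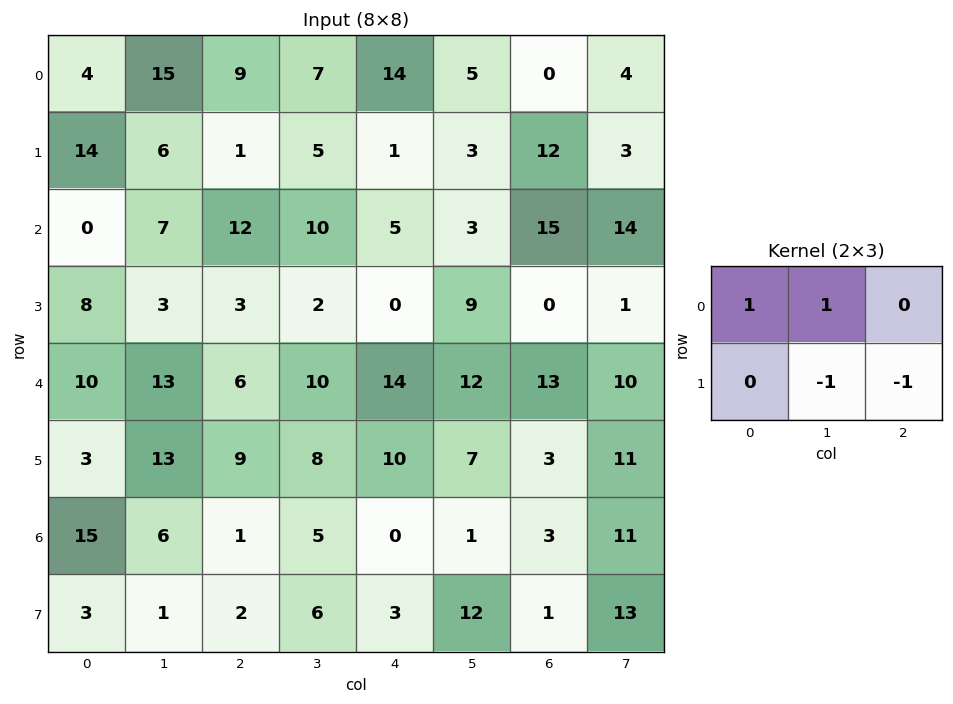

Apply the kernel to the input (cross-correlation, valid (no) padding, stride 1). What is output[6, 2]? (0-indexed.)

The receptive field on the input at this output position is [1 5 0 / 2 6 3]. Elementwise product with the kernel and sum: 1·1 + 5·1 + 6·-1 + 3·-1.

-3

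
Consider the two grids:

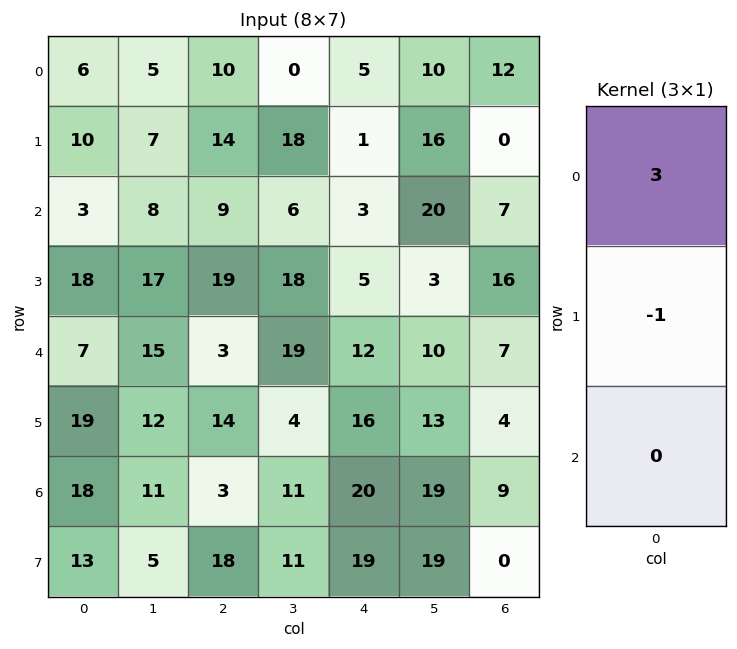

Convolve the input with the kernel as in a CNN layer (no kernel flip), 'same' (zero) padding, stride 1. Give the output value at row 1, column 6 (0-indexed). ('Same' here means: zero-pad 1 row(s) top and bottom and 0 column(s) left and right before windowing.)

The receptive field on the zero-padded input at this output position is [12 / 0 / 7]. Elementwise product with the kernel and sum: 12·3 + 0·-1.

36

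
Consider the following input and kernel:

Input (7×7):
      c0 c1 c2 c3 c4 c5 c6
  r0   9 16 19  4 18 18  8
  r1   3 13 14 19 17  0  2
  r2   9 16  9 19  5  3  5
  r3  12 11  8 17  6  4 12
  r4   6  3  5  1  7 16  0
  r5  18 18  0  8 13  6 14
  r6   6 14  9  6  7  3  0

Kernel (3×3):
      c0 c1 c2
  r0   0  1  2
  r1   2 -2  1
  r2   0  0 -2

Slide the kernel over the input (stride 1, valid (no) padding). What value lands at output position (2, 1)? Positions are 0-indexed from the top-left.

68

The receptive field on the input at this output position is [16 9 19 / 11 8 17 / 3 5 1]. Elementwise product with the kernel and sum: 9·1 + 19·2 + 11·2 + 8·-2 + 17·1 + 1·-2.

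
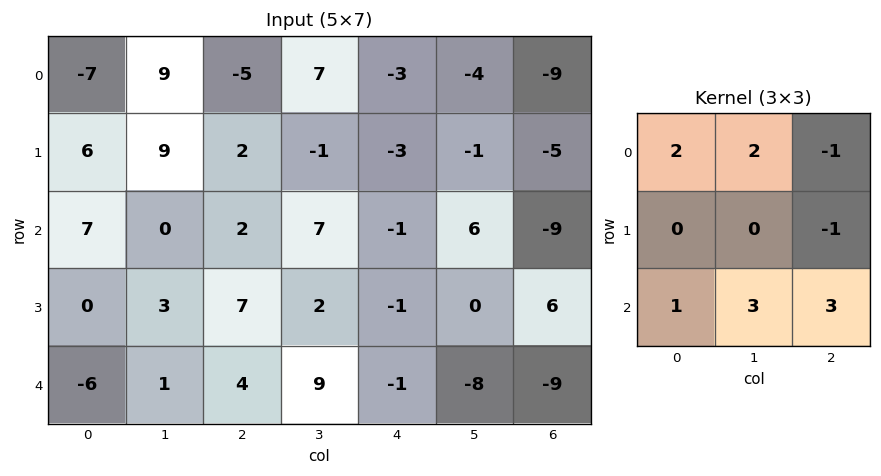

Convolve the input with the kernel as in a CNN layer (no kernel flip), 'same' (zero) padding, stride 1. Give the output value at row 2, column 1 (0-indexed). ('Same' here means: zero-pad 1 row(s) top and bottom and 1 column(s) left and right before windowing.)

The receptive field on the zero-padded input at this output position is [6 9 2 / 7 0 2 / 0 3 7]. Elementwise product with the kernel and sum: 6·2 + 9·2 + 2·-1 + 2·-1 + 0·1 + 3·3 + 7·3.

56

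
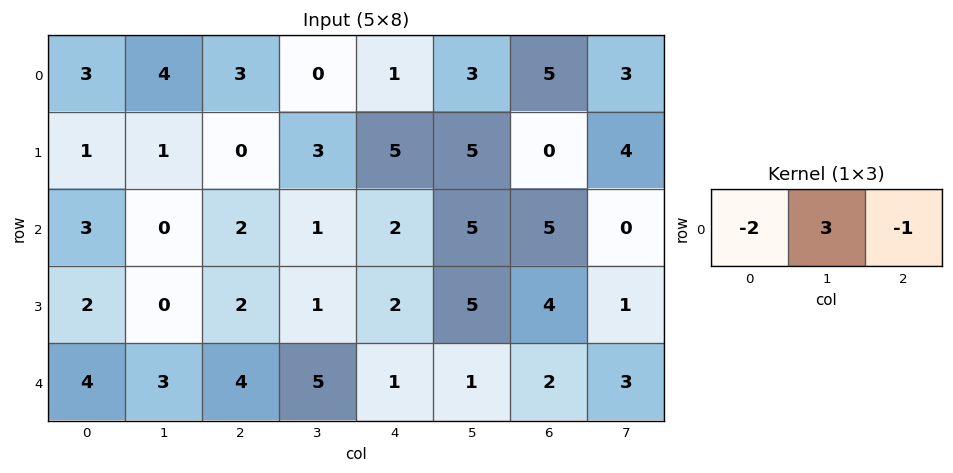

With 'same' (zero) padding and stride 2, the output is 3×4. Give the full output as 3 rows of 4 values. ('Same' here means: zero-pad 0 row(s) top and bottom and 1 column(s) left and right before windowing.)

5 1 0 6
9 5 -1 5
9 1 -8 1

Output[0,0]: The receptive field on the zero-padded input at this output position is [0 3 4]. Elementwise product with the kernel and sum: 0·-2 + 3·3 + 4·-1.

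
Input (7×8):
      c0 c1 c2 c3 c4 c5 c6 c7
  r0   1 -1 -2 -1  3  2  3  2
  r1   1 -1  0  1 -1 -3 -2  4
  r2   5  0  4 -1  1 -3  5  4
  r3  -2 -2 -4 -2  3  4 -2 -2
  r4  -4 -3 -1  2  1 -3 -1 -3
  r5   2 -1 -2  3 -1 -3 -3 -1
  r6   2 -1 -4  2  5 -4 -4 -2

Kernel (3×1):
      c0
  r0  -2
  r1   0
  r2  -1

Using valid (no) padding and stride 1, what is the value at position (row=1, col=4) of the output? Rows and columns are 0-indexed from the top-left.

The receptive field on the input at this output position is [-1 / 1 / 3]. Elementwise product with the kernel and sum: -1·-2 + 3·-1.

-1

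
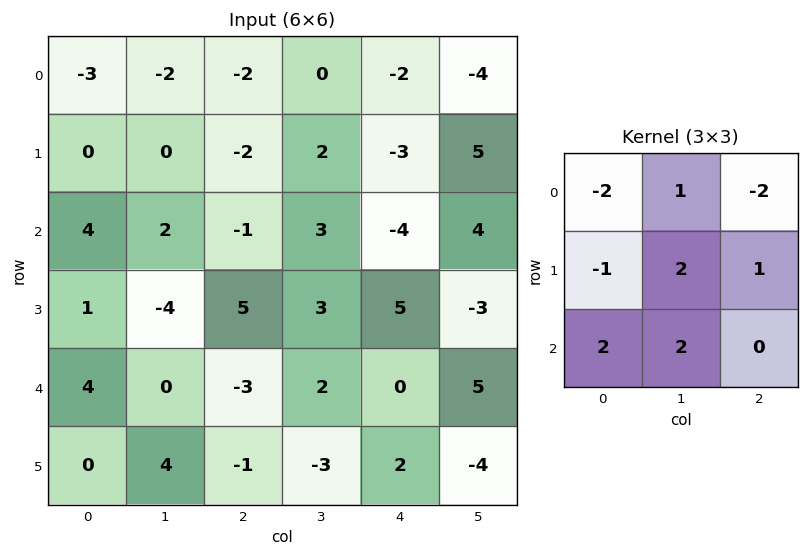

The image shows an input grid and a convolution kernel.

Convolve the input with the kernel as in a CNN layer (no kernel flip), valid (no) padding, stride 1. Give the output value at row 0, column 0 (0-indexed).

18

The receptive field on the input at this output position is [-3 -2 -2 / 0 0 -2 / 4 2 -1]. Elementwise product with the kernel and sum: -3·-2 + -2·1 + -2·-2 + 0·-1 + 0·2 + -2·1 + 4·2 + 2·2.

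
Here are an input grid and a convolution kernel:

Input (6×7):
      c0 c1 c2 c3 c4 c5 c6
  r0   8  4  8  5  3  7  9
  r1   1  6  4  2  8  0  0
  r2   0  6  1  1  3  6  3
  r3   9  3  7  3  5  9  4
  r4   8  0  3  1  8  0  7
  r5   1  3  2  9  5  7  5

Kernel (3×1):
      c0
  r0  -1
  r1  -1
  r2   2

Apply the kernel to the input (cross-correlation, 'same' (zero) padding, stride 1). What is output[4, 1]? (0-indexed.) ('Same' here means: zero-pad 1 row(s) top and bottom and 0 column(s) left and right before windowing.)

The receptive field on the zero-padded input at this output position is [3 / 0 / 3]. Elementwise product with the kernel and sum: 3·-1 + 0·-1 + 3·2.

3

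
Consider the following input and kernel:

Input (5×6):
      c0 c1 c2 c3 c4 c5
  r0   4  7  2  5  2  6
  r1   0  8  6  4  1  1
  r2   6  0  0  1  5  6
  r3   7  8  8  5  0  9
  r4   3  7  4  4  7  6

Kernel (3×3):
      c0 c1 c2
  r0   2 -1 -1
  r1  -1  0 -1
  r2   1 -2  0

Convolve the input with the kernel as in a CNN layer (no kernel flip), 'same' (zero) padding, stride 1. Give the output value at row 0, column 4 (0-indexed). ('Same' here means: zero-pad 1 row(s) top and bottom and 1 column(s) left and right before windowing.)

-9

The receptive field on the zero-padded input at this output position is [0 0 0 / 5 2 6 / 4 1 1]. Elementwise product with the kernel and sum: 0·2 + 0·-1 + 0·-1 + 5·-1 + 6·-1 + 4·1 + 1·-2.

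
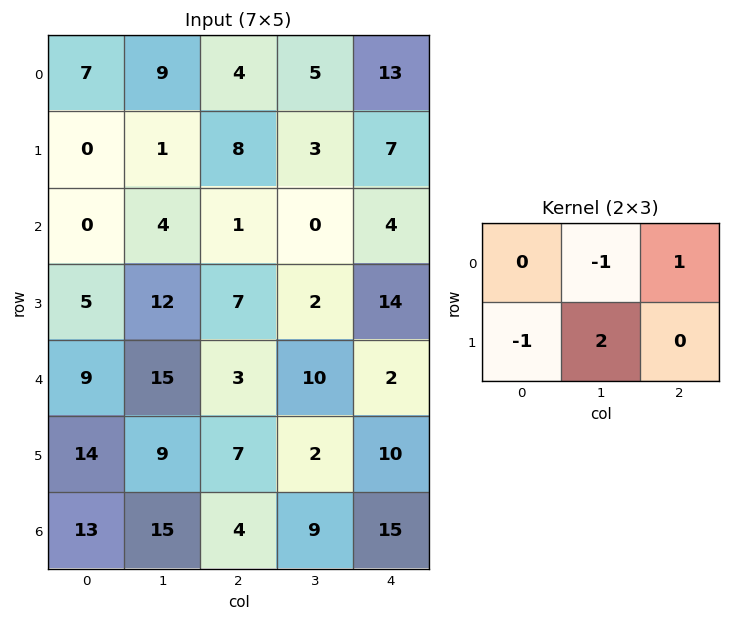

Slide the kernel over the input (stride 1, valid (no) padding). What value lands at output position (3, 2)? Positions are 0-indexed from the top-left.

29

The receptive field on the input at this output position is [7 2 14 / 3 10 2]. Elementwise product with the kernel and sum: 2·-1 + 14·1 + 3·-1 + 10·2.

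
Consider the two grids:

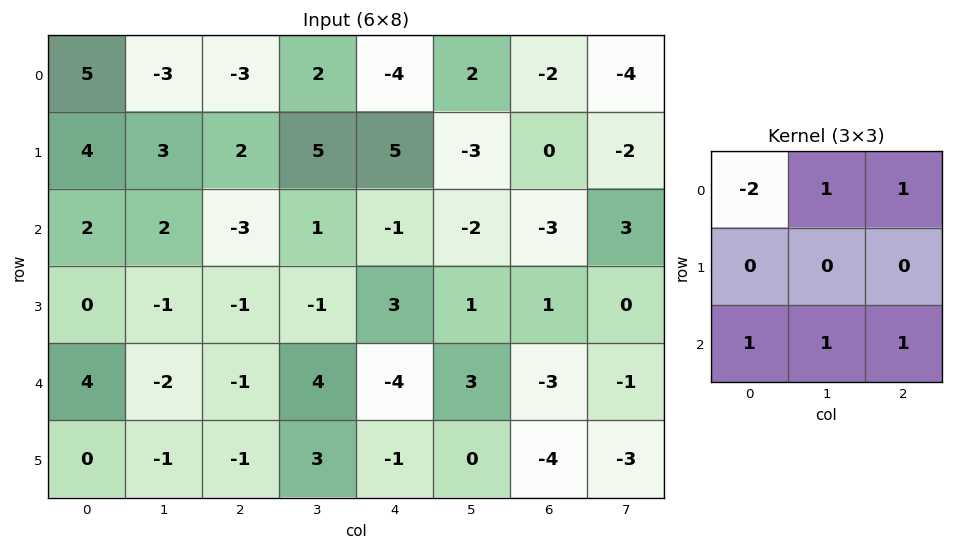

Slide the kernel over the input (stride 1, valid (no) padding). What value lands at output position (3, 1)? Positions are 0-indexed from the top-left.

The receptive field on the input at this output position is [-1 -1 -1 / -2 -1 4 / -1 -1 3]. Elementwise product with the kernel and sum: -1·-2 + -1·1 + -1·1 + -1·1 + -1·1 + 3·1.

1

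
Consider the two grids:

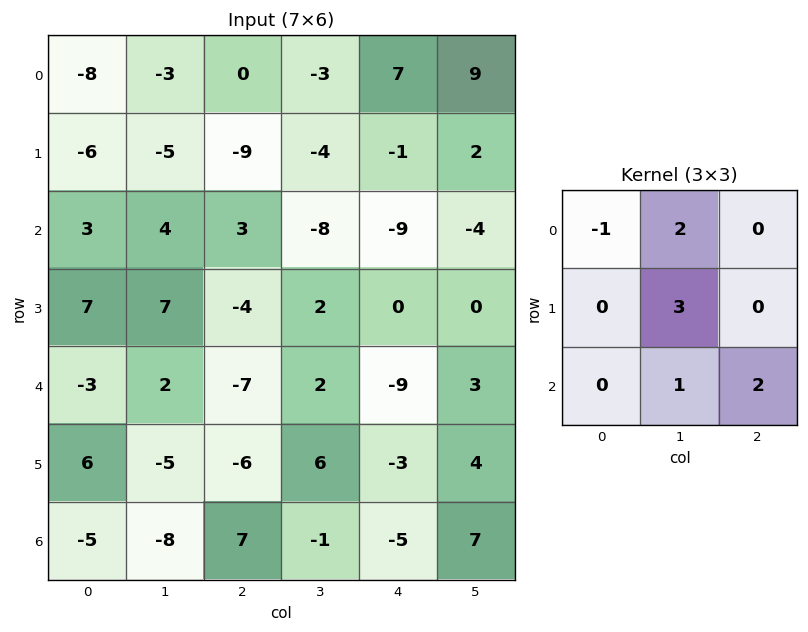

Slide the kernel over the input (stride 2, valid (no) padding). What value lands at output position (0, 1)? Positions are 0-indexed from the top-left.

The receptive field on the input at this output position is [0 -3 7 / -9 -4 -1 / 3 -8 -9]. Elementwise product with the kernel and sum: 0·-1 + -3·2 + -4·3 + -8·1 + -9·2.

-44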